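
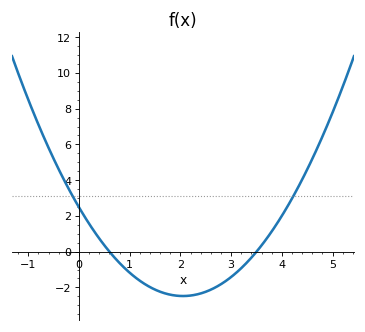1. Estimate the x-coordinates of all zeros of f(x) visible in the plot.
0.6, 3.5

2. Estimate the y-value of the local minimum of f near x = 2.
-2.4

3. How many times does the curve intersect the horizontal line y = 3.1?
2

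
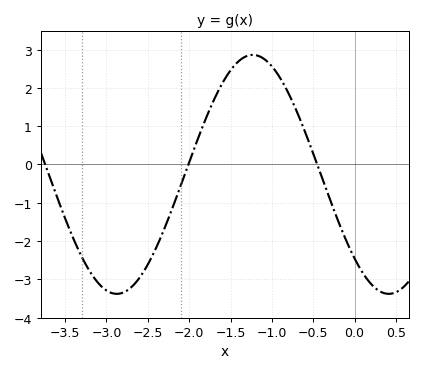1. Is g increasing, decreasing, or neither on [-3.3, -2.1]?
neither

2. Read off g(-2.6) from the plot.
-2.96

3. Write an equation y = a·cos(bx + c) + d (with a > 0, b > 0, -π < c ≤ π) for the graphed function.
y = 3.12cos(1.91x + 2.35) - 0.26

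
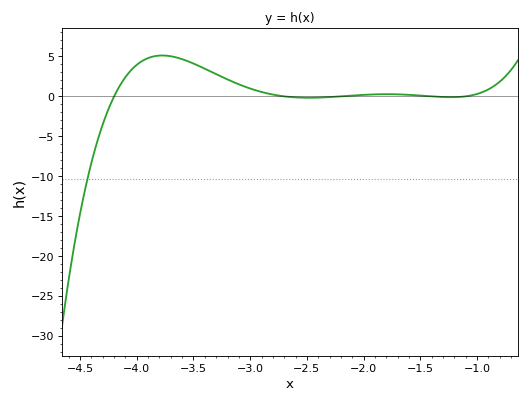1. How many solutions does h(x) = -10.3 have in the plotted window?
1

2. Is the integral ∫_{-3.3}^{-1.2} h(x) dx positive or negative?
positive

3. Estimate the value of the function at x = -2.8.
0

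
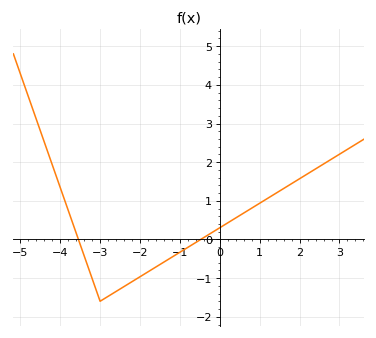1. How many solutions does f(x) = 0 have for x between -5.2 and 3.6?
2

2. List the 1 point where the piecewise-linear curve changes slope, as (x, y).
(-3, -1.6)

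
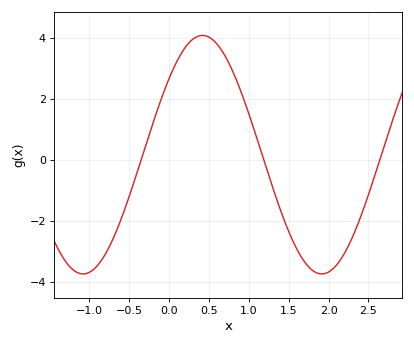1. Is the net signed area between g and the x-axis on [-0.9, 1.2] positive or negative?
positive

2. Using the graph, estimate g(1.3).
-0.902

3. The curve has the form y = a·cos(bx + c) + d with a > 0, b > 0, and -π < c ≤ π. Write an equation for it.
y = 3.91cos(2.1x - 0.882) + 0.17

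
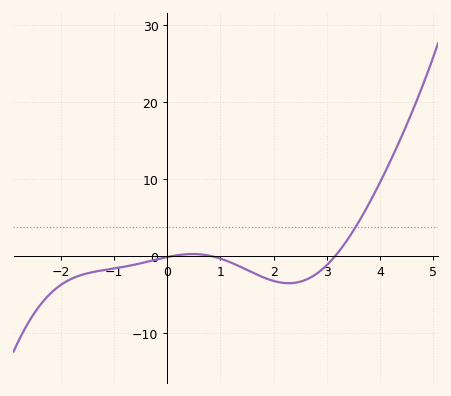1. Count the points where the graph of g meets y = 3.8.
1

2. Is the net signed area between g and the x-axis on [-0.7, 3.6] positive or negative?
negative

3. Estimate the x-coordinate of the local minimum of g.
2.2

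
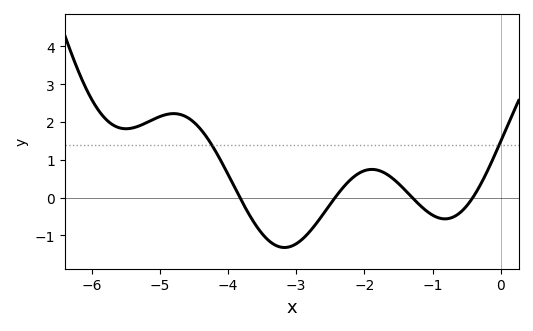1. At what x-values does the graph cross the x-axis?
-3.8, -2.4, -1.3, -0.4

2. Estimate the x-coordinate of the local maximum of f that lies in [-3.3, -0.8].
-1.9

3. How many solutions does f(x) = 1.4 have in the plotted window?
2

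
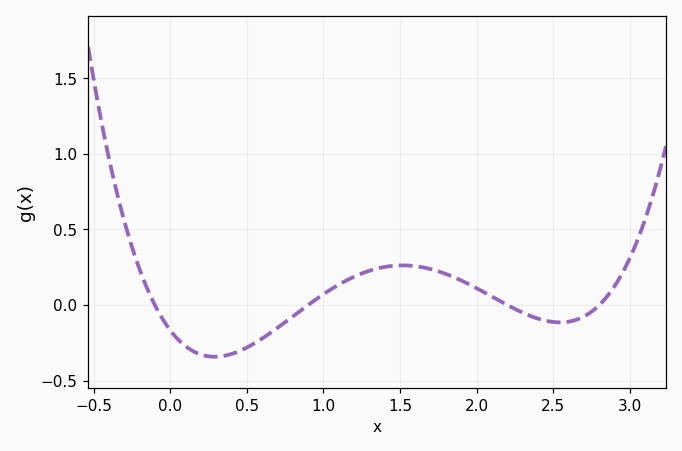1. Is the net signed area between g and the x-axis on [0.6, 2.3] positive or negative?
positive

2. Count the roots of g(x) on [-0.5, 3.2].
4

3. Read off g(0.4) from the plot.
-0.324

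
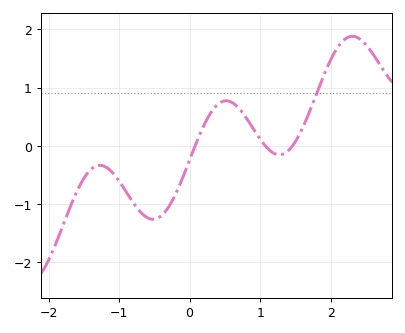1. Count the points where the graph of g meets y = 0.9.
1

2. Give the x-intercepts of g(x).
0.08, 1.07, 1.46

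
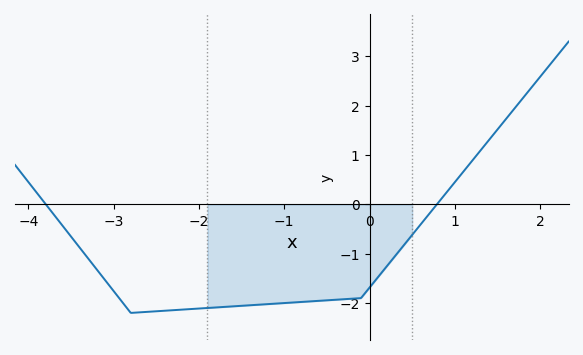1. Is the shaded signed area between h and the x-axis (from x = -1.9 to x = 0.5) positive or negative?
negative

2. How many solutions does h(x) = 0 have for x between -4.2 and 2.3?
2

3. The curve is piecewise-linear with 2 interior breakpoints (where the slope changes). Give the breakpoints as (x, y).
(-2.8, -2.2); (-0.1, -1.9)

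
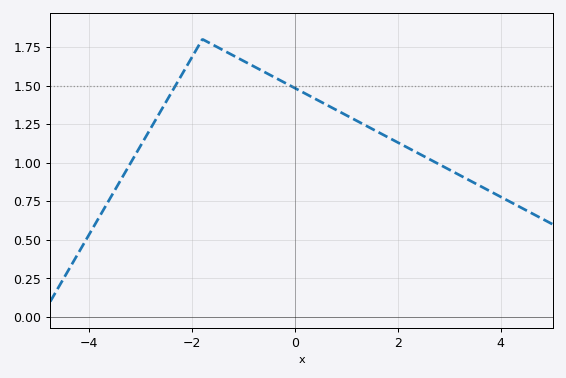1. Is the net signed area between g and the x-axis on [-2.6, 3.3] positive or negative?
positive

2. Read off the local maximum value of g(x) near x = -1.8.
1.8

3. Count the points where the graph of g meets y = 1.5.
2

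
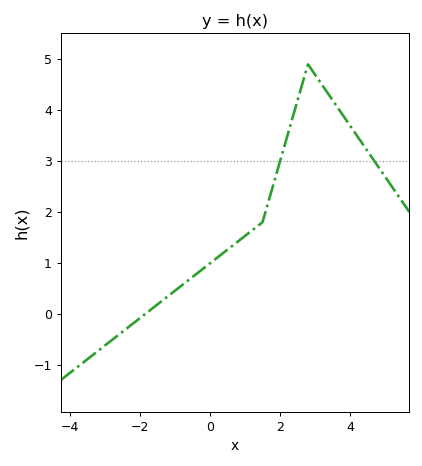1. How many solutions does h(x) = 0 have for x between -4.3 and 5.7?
1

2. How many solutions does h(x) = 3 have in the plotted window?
2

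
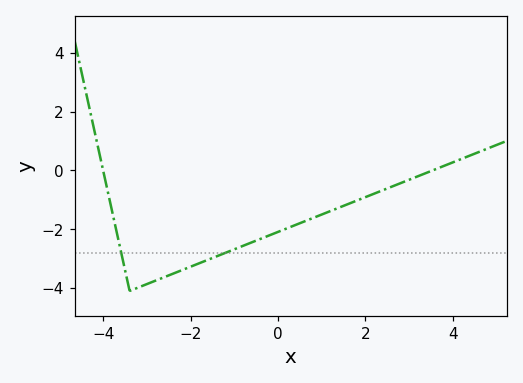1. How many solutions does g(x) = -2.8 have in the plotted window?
2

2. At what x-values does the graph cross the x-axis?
-4.01, 3.54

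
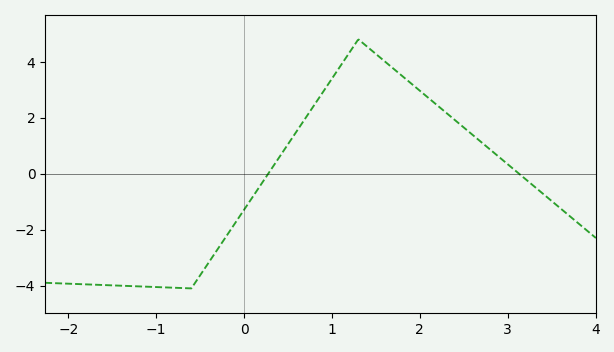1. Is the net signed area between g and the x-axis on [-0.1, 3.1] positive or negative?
positive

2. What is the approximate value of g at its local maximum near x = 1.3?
4.79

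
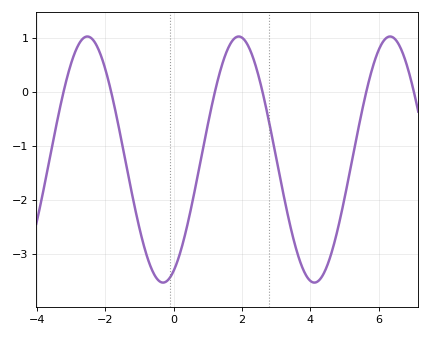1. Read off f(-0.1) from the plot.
-3.43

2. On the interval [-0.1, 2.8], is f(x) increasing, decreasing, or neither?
neither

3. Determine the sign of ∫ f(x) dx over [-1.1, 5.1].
negative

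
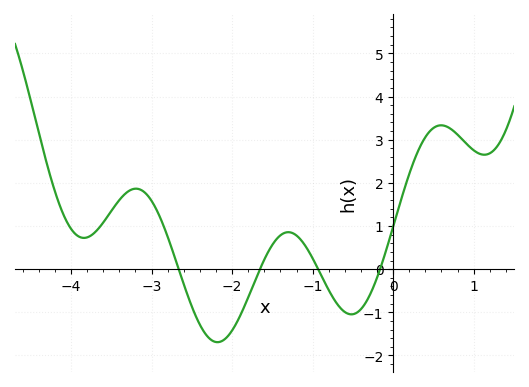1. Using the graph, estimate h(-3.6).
1.08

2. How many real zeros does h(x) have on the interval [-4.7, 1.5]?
4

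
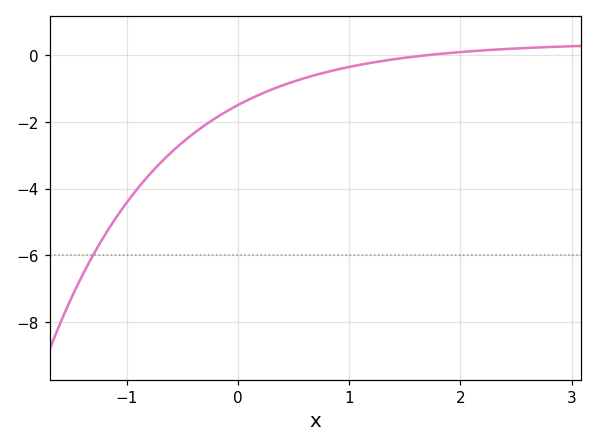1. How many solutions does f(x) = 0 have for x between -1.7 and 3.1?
1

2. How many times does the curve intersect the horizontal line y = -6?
1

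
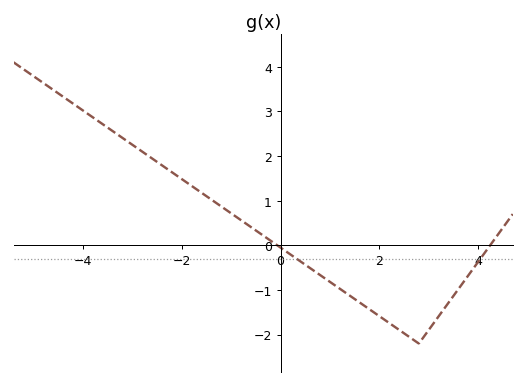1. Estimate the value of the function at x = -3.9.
2.9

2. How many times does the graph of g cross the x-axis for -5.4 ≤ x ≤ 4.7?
2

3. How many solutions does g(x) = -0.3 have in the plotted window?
2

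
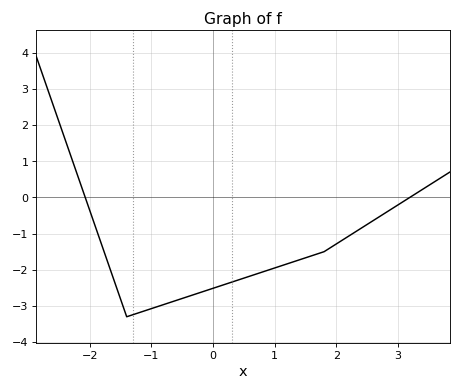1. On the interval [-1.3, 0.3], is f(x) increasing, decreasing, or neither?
increasing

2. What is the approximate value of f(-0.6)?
-2.8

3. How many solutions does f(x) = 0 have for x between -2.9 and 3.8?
2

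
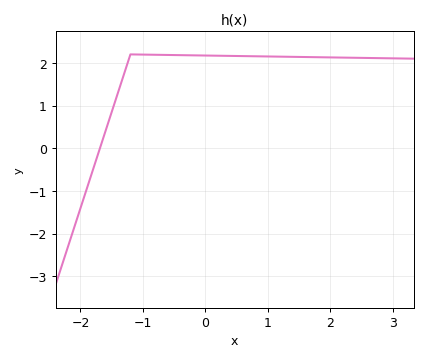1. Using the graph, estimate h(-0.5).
2.18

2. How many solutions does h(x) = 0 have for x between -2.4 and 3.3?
1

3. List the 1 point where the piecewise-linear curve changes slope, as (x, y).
(-1.2, 2.2)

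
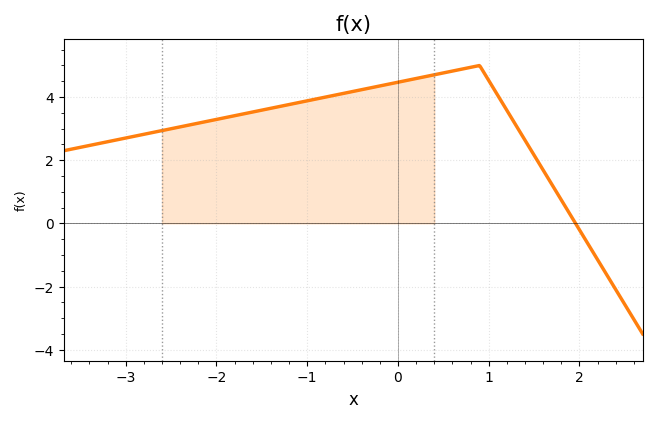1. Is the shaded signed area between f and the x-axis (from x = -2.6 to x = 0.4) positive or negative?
positive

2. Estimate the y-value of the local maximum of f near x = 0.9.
5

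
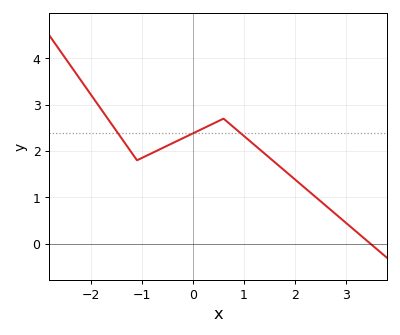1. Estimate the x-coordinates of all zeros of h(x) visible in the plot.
3.5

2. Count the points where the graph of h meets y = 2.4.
3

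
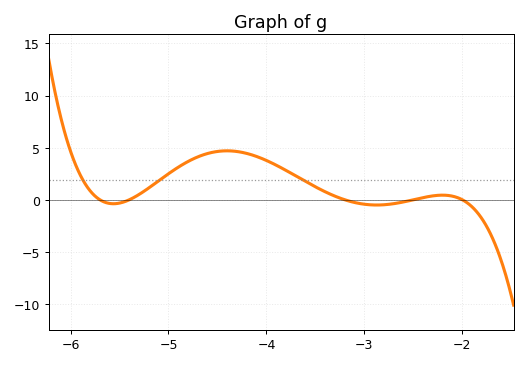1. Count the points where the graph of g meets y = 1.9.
3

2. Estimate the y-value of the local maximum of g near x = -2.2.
0.5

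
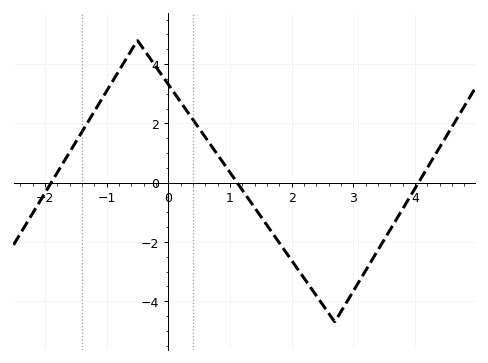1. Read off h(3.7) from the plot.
-1.2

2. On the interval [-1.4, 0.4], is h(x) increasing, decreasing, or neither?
neither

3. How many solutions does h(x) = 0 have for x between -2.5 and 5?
3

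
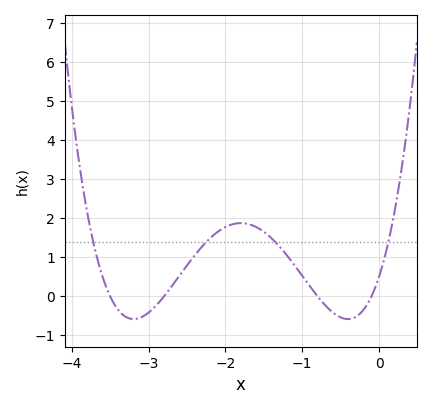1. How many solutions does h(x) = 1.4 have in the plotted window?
4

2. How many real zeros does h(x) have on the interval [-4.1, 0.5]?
4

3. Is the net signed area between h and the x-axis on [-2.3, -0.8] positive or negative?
positive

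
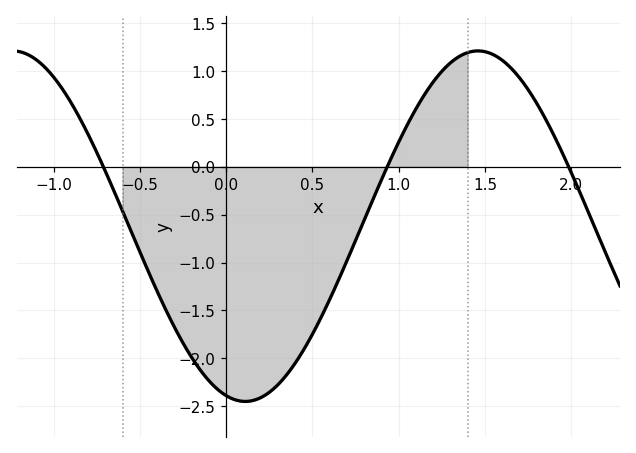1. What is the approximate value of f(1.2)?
0.885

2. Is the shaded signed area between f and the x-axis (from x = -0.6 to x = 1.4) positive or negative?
negative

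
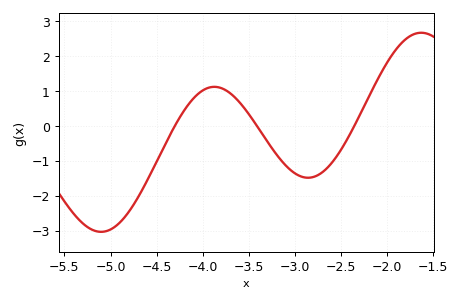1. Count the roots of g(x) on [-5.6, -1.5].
3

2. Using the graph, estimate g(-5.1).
-3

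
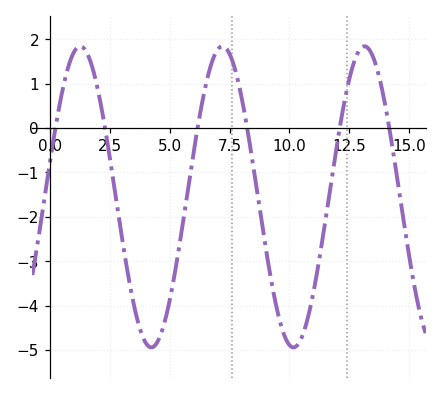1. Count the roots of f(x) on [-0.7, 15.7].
6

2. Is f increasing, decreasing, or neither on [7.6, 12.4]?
neither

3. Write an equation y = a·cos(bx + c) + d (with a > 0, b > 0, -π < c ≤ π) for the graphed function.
y = 3.39cos(1.1x - 1.4) - 1.55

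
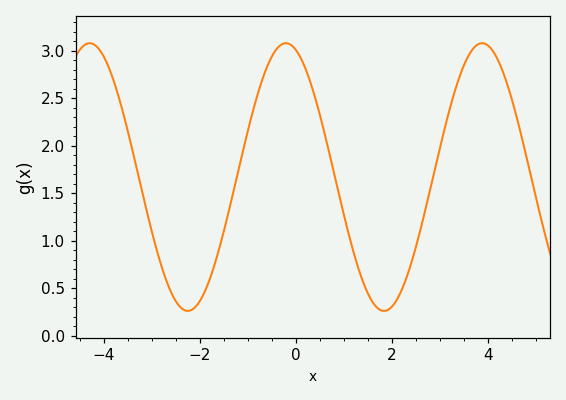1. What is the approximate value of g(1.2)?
0.9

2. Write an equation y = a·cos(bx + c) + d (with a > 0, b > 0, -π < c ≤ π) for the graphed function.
y = 1.41cos(1.5x + 0.32) + 1.67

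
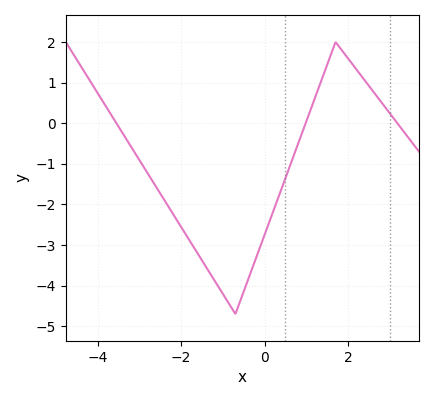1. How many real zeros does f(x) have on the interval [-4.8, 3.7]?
3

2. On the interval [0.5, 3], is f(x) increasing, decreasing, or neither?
neither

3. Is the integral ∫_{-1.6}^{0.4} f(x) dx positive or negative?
negative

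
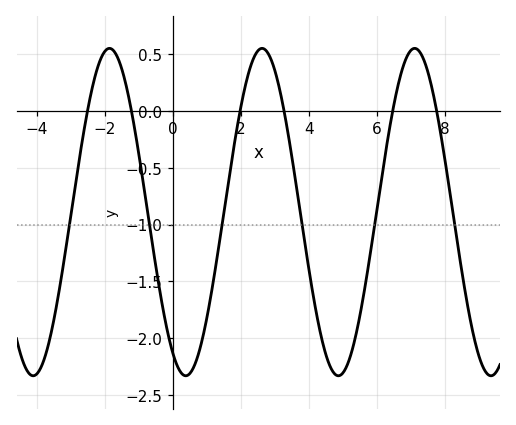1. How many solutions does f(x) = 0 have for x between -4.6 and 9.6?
6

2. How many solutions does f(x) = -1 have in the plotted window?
6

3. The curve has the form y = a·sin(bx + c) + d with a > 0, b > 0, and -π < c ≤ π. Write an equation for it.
y = 1.44sin(1.4x - 2.11) - 0.89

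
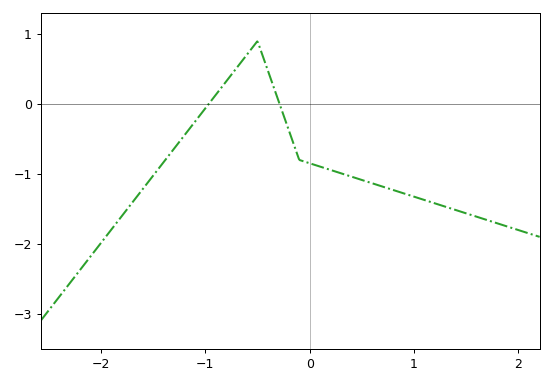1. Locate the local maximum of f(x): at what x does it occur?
-0.5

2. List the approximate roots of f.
-1, -0.3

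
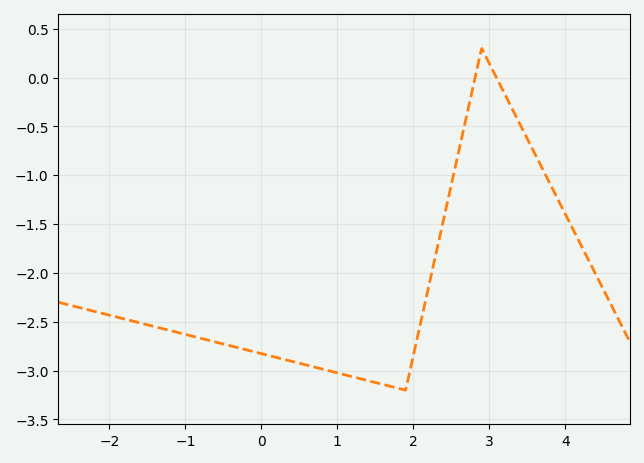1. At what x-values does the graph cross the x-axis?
2.8, 3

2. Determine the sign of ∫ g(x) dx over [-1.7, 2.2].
negative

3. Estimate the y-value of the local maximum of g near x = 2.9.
0.3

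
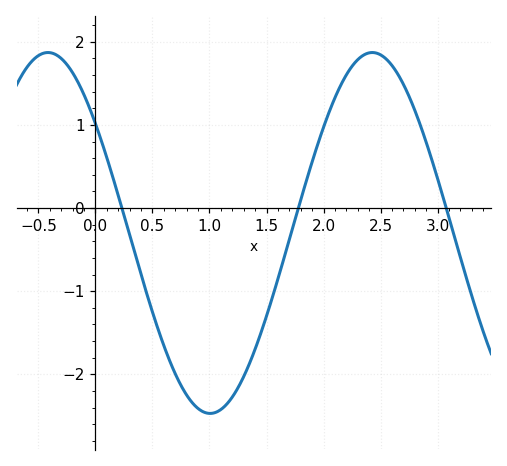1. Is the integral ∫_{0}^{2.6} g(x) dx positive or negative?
negative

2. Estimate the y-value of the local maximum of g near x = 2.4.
1.9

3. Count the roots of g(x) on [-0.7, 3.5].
3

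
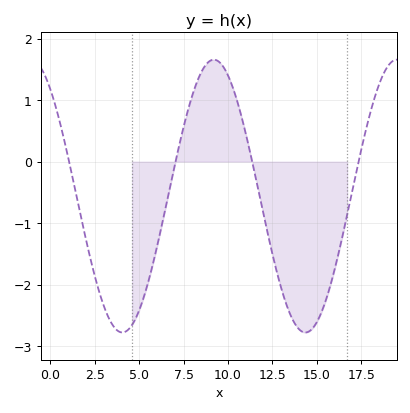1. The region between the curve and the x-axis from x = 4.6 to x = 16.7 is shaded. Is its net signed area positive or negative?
negative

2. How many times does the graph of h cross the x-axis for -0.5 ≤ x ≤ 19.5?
4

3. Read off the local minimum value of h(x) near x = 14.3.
-2.8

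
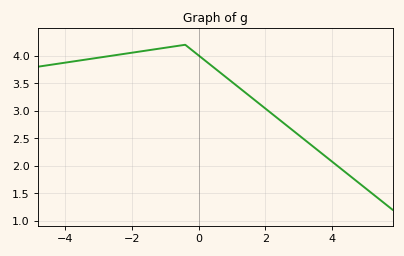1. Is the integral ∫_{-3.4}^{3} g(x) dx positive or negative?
positive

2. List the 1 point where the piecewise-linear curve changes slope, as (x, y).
(-0.4, 4.2)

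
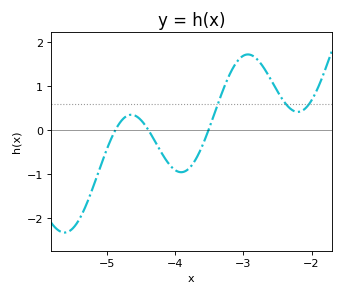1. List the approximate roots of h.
-4.9, -4.4, -3.5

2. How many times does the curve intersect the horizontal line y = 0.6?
3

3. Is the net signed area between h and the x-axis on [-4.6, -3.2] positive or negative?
negative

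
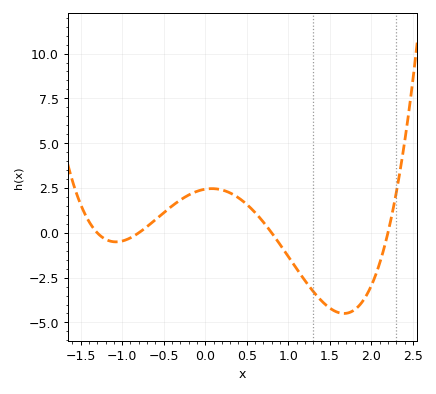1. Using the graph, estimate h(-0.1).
2.31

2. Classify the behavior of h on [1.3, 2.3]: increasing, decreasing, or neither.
neither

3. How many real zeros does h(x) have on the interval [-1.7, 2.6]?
4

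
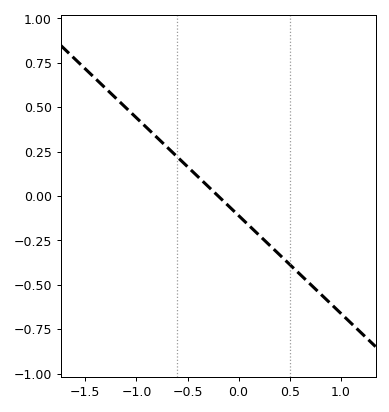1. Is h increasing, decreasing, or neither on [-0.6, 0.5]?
decreasing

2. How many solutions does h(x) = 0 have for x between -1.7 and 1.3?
1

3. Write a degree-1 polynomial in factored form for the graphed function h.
y = -0.55(x + 0.2)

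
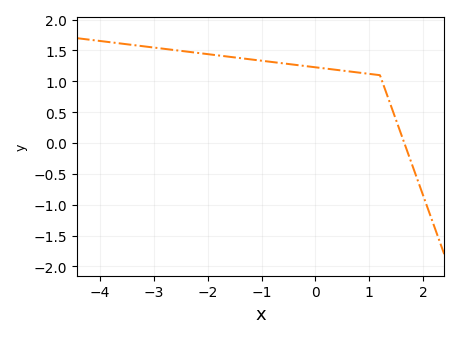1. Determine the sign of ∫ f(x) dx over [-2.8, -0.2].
positive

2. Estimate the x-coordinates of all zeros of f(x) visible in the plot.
1.65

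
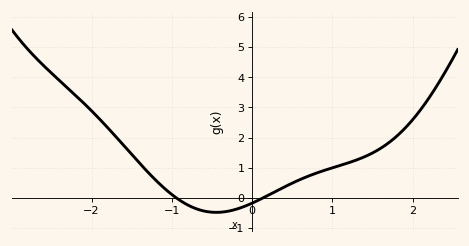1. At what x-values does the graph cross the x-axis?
-0.944, 0.137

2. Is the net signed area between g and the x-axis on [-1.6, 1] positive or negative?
positive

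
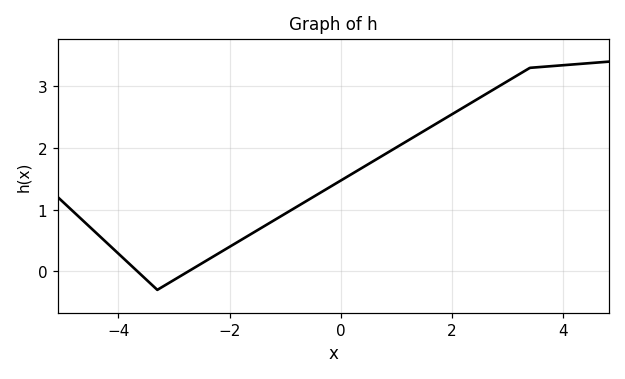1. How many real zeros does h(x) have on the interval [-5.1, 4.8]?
2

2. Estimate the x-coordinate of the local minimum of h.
-3.4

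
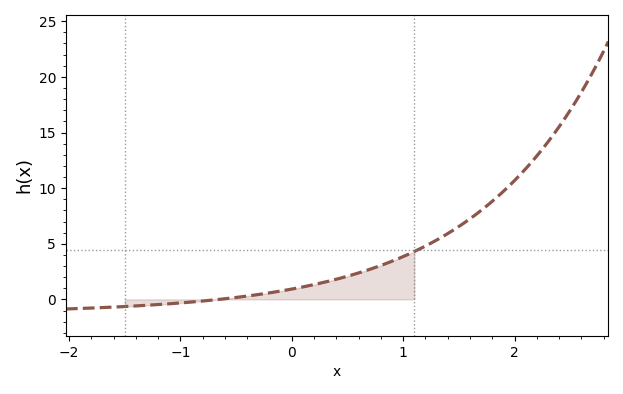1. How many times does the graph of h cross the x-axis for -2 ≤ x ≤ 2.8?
1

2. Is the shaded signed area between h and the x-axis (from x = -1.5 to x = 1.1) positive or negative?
positive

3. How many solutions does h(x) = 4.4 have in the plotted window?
1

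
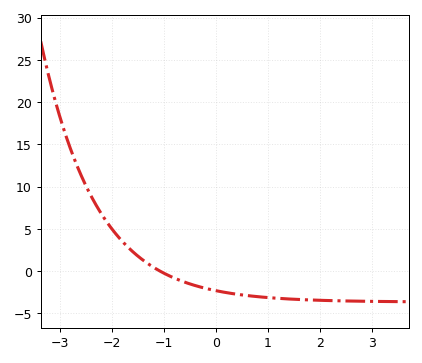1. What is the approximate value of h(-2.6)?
11.5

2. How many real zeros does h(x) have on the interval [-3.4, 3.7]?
1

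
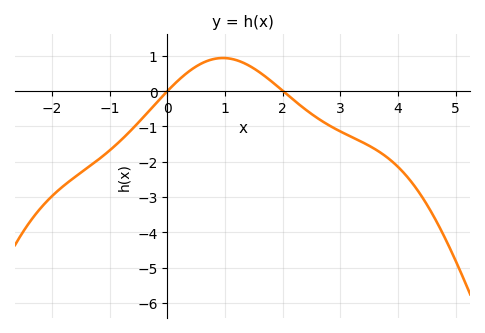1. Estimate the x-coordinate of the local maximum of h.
1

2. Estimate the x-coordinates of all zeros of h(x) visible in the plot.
0, 2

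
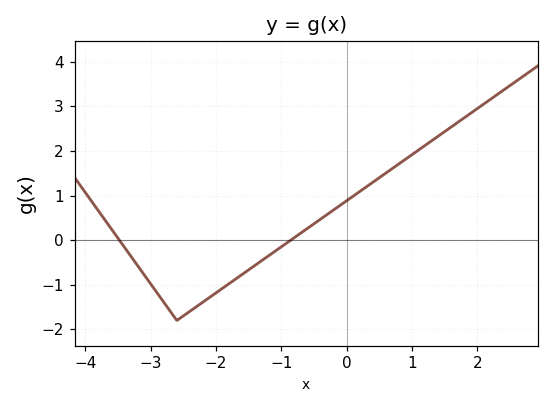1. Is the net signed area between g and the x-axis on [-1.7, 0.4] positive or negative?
positive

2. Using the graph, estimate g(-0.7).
0.161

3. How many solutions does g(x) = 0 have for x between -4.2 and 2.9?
2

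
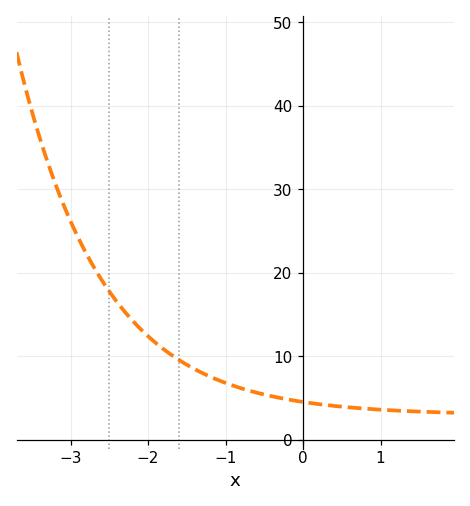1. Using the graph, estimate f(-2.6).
19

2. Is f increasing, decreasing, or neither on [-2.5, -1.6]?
decreasing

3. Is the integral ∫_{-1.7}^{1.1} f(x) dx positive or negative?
positive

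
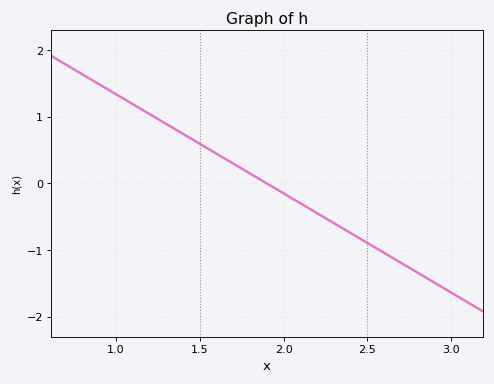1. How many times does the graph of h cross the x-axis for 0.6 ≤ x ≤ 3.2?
1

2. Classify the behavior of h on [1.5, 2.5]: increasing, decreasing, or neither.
decreasing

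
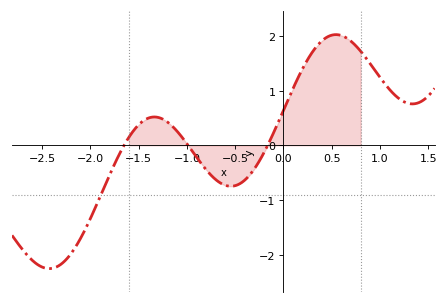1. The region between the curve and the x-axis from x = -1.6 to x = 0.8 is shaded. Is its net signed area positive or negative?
positive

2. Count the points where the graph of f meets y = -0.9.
1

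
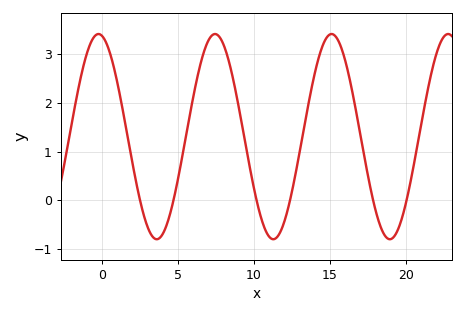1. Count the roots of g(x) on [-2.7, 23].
6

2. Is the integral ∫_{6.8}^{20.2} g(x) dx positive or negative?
positive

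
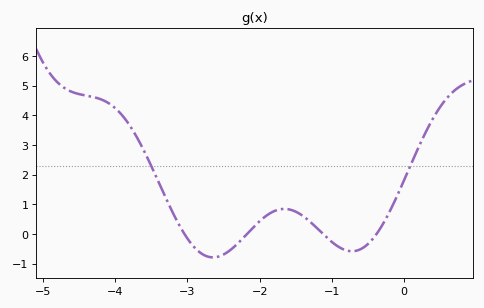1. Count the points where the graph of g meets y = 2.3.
2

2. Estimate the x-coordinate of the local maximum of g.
-1.66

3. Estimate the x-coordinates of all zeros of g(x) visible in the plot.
-3.04, -2.18, -1.12, -0.379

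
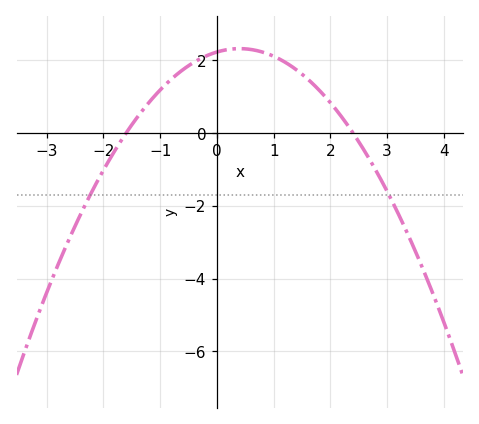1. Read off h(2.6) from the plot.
-0.4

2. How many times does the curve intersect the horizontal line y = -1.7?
2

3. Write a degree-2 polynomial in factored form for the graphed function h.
y = -0.58(x + 1.6)(x - 2.4)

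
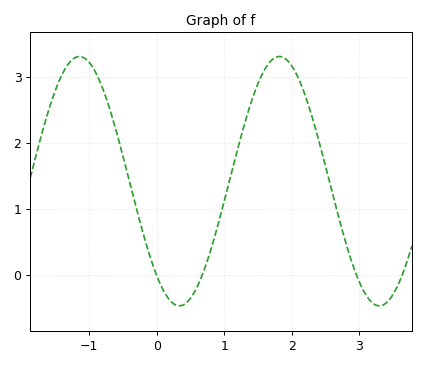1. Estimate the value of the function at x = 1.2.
1.9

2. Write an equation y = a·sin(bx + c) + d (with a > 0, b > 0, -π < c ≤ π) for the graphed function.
y = 1.89sin(2.1x - 2.3) + 1.42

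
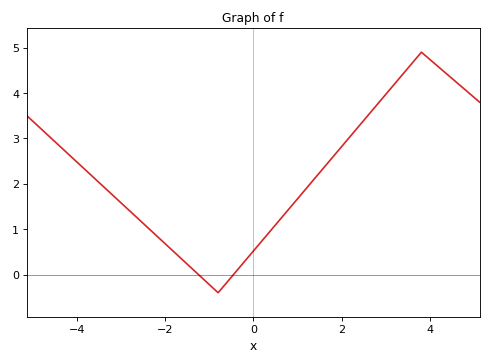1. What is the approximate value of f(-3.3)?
1.9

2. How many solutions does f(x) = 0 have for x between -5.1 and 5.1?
2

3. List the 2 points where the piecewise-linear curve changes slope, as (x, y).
(-0.8, -0.4); (3.8, 4.9)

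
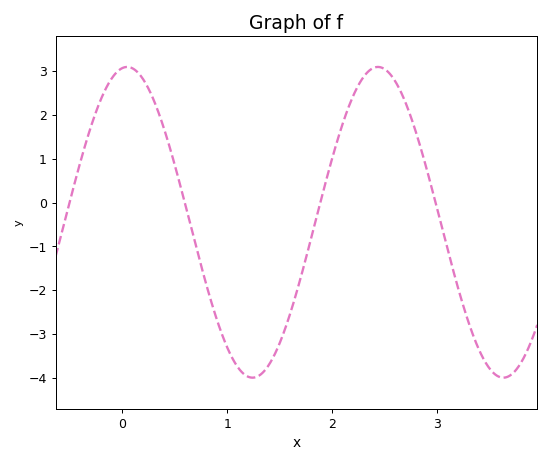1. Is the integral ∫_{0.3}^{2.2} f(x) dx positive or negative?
negative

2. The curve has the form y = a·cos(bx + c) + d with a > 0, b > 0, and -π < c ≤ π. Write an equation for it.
y = 3.54cos(2.63x - 0.12) - 0.45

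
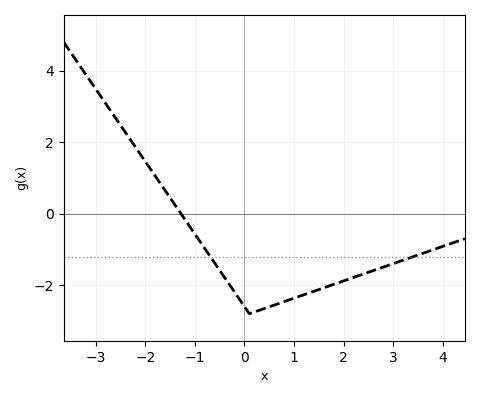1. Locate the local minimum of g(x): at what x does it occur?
0.2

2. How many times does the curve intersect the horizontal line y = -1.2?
2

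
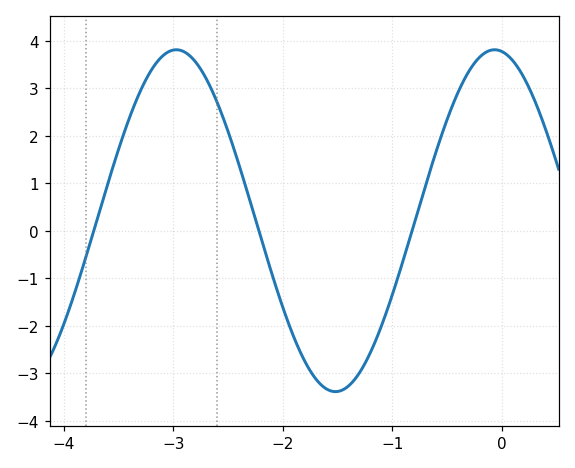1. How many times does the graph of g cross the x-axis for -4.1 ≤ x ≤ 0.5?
3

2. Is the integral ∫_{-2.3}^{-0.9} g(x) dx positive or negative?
negative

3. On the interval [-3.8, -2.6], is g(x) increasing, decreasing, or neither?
neither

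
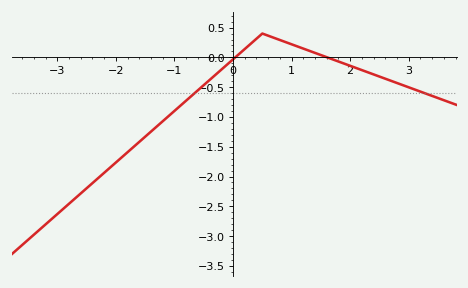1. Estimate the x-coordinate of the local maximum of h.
0.499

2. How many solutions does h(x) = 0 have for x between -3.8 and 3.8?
2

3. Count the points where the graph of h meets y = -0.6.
2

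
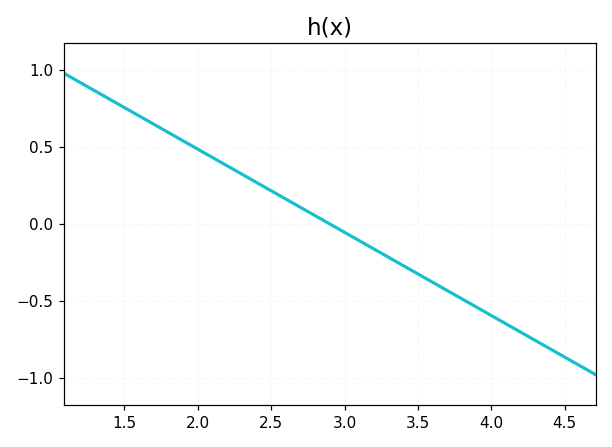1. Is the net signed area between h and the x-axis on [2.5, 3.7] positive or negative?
negative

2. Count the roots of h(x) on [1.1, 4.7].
1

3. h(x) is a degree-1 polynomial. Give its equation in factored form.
y = -0.54(x - 2.9)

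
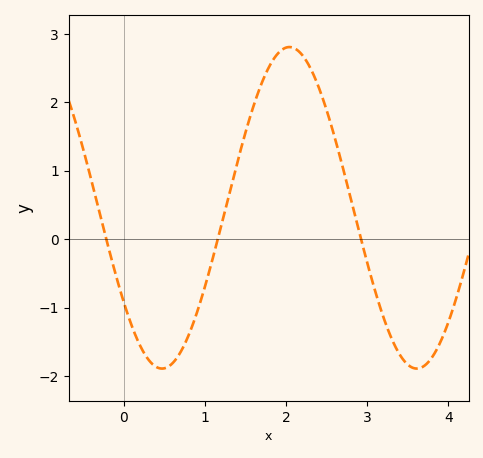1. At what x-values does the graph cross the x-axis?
-0.217, 1.16, 2.92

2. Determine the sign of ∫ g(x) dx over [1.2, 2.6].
positive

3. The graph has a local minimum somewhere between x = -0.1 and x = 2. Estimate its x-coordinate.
0.471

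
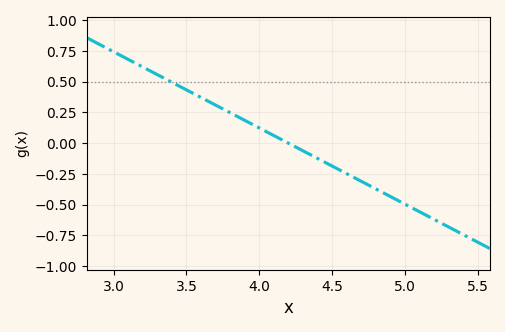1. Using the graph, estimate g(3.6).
0.372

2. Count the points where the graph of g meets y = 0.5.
1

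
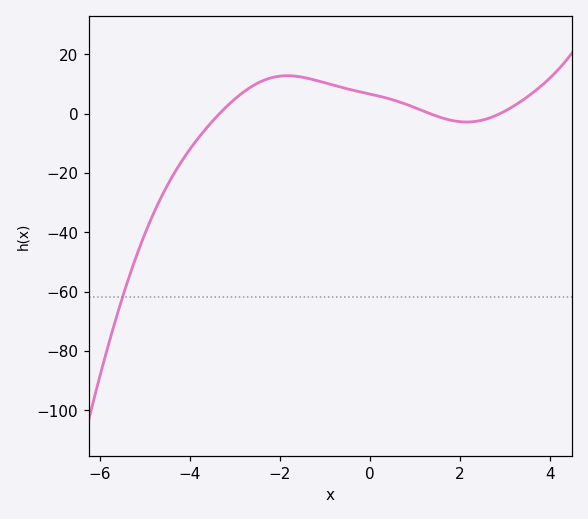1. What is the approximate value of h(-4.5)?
-24.1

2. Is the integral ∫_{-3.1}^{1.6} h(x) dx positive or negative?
positive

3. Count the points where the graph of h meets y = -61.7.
1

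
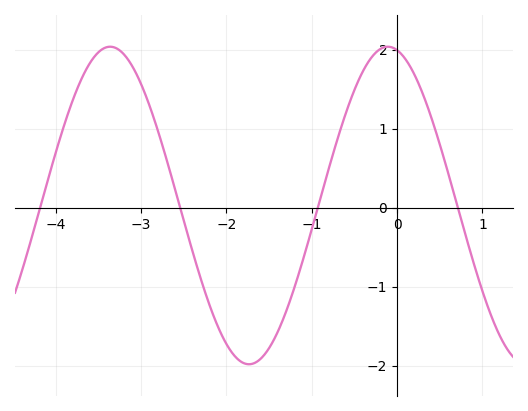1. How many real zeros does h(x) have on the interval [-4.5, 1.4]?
4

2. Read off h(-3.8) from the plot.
1.4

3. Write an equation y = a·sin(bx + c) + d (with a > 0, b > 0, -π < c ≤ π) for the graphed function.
y = 2.01sin(1.9x + 1.8) + 0.03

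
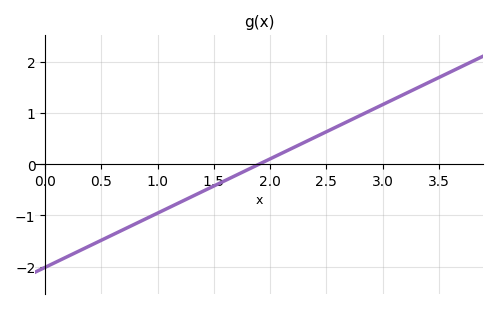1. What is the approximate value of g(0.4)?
-1.59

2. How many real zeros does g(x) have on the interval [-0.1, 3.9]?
1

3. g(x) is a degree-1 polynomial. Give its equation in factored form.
y = 1.06(x - 1.9)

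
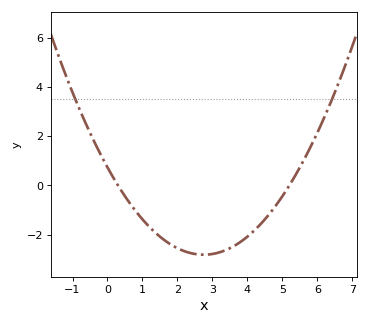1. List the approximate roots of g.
0.3, 5.2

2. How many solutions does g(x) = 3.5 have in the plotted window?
2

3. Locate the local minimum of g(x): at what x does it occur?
2.75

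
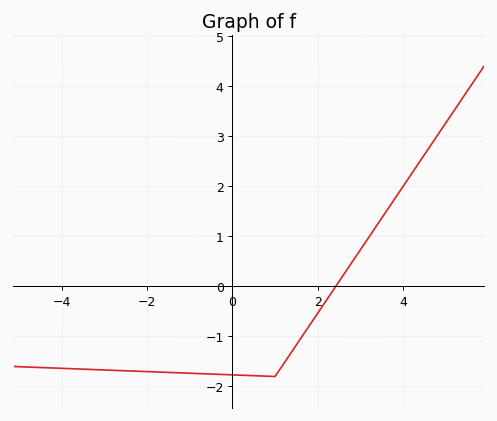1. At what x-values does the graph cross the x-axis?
2.4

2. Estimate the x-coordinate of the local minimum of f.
1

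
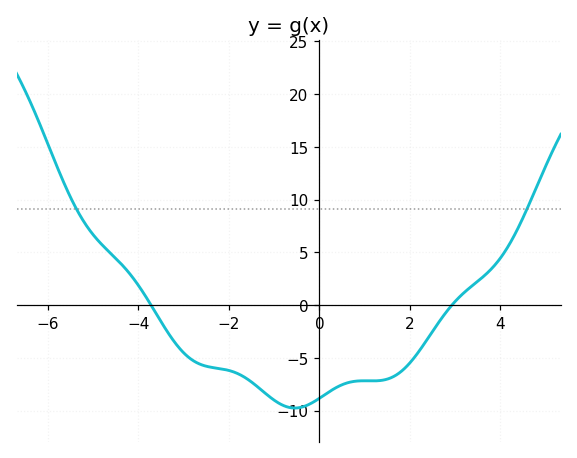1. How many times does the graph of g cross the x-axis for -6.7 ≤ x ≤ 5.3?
2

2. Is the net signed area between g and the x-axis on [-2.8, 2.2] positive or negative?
negative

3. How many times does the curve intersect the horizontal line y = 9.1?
2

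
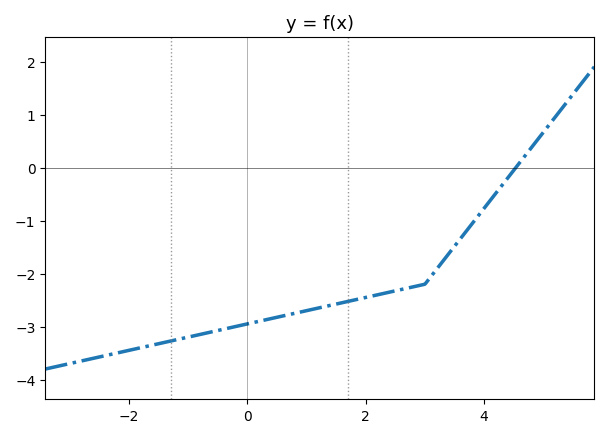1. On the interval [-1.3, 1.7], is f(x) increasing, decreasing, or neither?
increasing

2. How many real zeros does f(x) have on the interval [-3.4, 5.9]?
1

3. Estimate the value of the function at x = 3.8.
-1.05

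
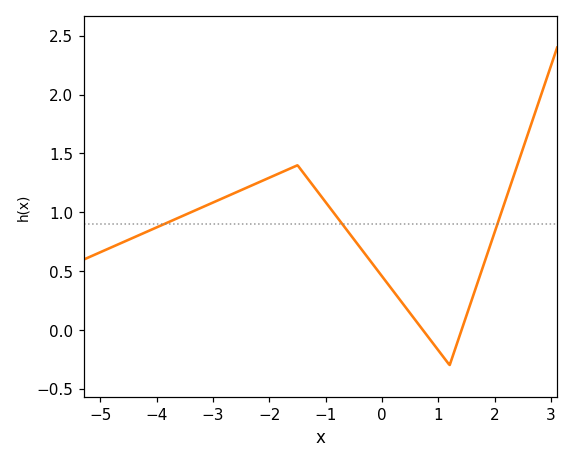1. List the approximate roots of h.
0.724, 1.41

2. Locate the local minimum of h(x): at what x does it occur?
1.2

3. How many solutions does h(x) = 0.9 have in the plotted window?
3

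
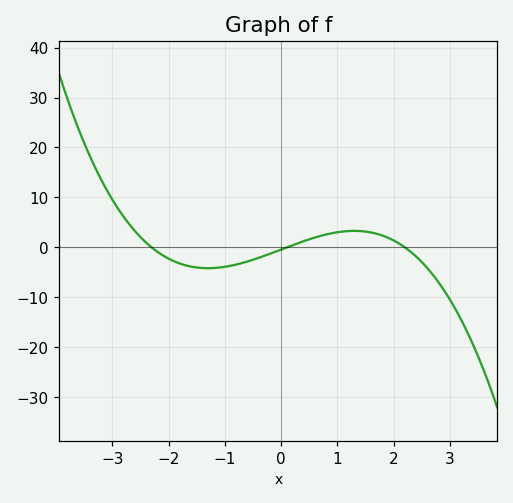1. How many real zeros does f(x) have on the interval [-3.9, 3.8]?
3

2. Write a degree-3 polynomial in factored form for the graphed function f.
y = -0.85(x + 2.3)(x - 0.1)(x - 2.2)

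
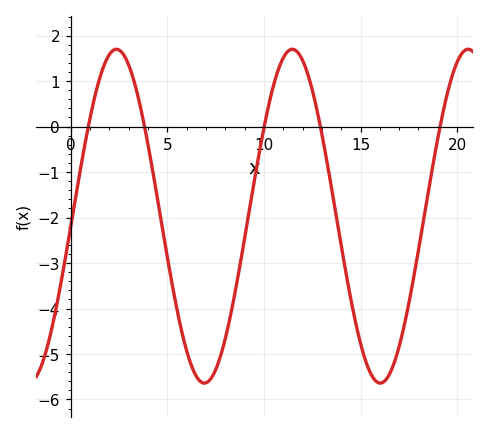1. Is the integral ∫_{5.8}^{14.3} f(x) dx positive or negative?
negative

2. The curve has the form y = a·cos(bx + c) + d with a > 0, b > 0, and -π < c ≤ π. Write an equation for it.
y = 3.67cos(0.69x - 1.6) - 1.97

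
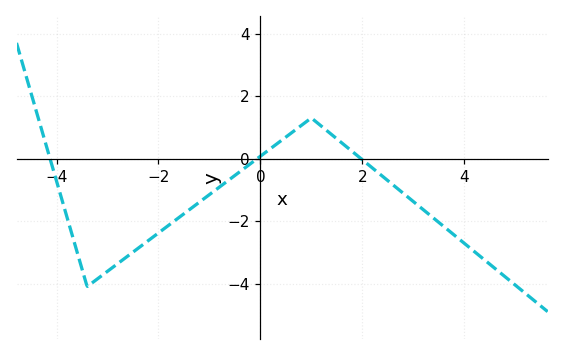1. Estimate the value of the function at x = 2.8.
-1.2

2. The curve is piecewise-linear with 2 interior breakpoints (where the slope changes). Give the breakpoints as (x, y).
(-3.4, -4.1); (1, 1.3)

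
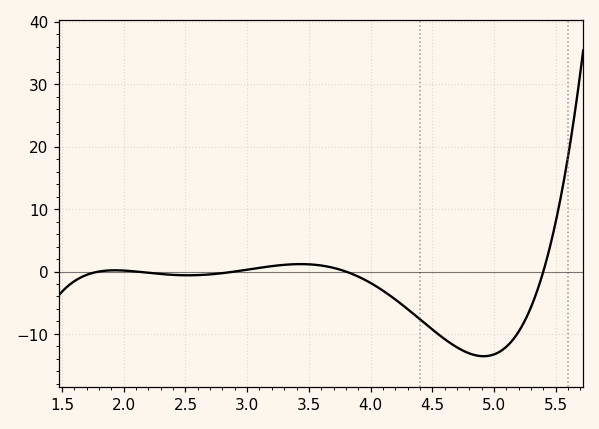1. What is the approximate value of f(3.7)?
0.587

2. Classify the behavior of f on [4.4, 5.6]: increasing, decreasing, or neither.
neither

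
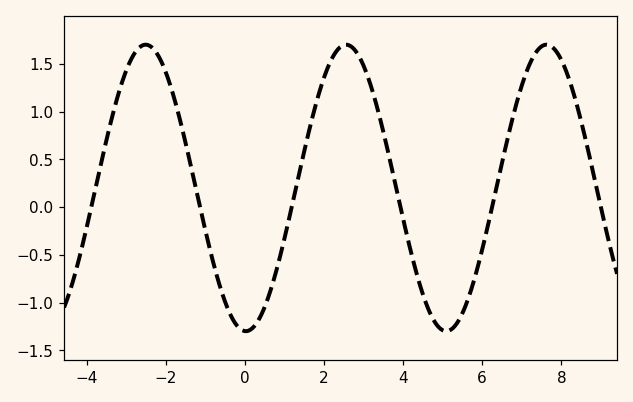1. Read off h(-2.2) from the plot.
1.6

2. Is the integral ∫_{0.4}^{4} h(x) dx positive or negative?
positive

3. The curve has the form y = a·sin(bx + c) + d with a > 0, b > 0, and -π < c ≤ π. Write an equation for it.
y = 1.5sin(1.2x - 1.6) + 0.2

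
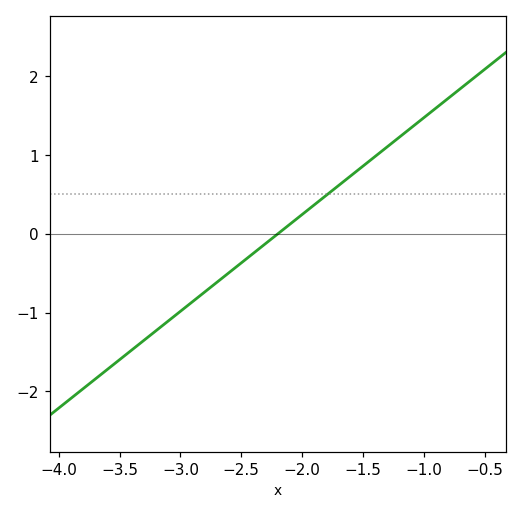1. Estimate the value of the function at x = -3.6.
-1.72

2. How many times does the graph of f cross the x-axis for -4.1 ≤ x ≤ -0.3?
1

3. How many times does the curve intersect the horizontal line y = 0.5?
1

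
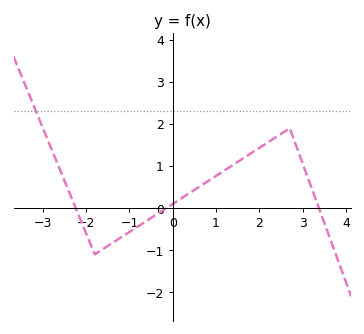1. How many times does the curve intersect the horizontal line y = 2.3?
1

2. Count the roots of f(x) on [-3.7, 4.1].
3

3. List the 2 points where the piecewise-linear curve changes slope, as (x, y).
(-1.8, -1.1); (2.7, 1.9)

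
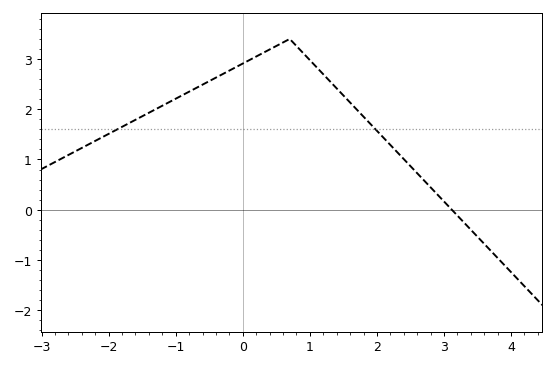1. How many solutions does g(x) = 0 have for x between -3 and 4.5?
1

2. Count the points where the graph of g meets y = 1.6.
2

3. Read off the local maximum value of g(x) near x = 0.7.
3.4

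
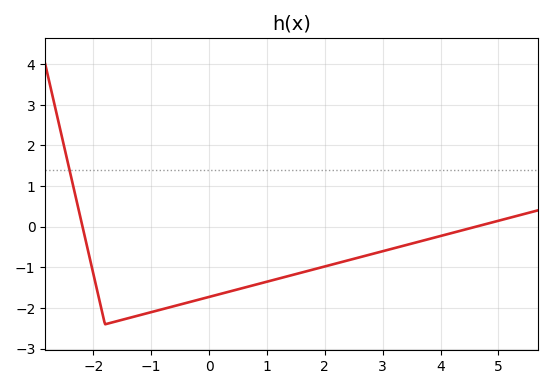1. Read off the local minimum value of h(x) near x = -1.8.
-2.4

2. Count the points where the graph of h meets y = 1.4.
1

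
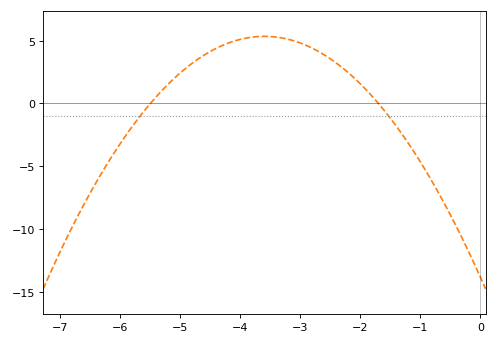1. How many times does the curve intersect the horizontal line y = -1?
2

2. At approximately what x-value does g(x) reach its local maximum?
-3.6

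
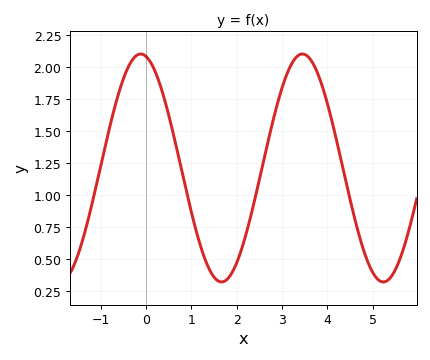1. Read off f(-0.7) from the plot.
1.65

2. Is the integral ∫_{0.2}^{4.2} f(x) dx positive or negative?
positive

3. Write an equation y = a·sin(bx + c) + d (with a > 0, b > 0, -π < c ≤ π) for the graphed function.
y = 0.89sin(1.8x + 1.8) + 1.21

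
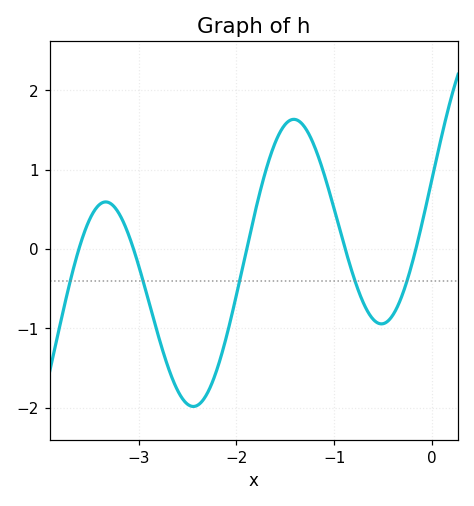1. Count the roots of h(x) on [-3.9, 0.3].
5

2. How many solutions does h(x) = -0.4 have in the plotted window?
5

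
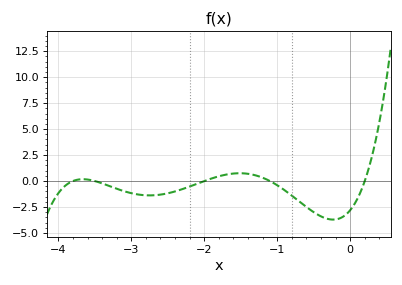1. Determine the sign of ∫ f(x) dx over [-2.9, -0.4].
negative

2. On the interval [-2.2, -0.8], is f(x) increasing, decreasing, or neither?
neither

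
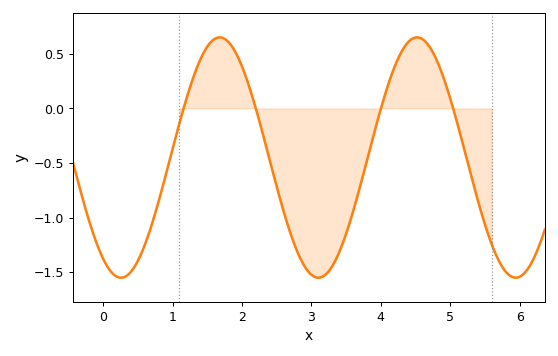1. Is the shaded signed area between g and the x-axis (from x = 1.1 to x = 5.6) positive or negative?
negative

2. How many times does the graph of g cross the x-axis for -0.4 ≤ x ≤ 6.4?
4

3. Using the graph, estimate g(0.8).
-0.85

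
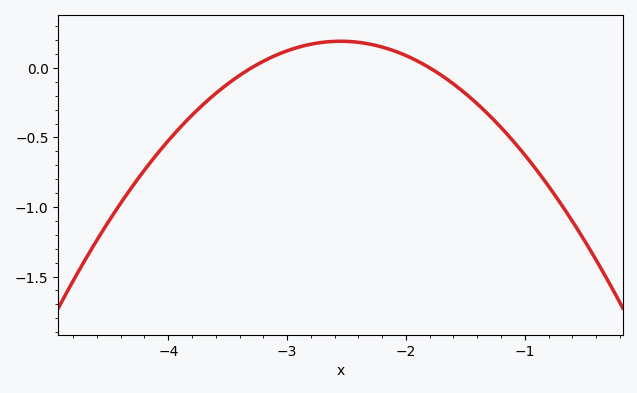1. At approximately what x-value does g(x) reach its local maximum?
-2.6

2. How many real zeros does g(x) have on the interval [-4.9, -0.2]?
2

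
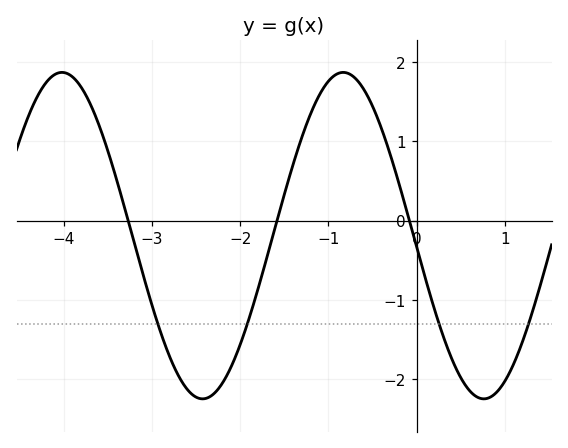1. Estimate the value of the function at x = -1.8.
-0.866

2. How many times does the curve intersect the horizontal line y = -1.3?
4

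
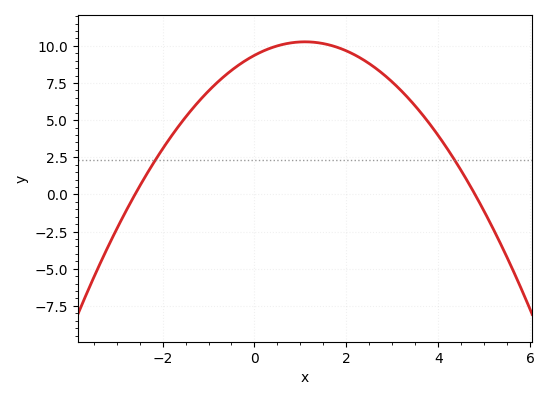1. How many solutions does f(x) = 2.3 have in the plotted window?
2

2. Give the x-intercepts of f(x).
-2.6, 4.8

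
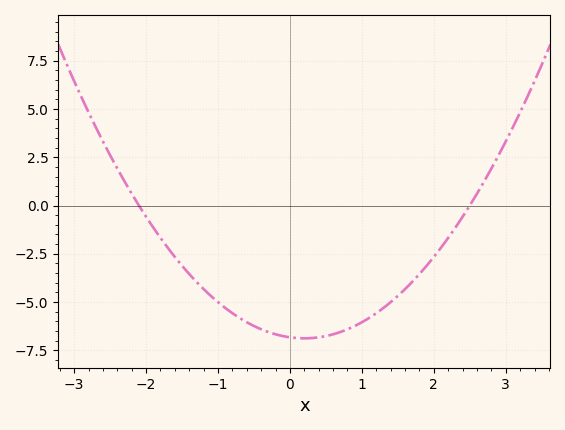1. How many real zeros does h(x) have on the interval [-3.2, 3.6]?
2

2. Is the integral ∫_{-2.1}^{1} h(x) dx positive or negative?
negative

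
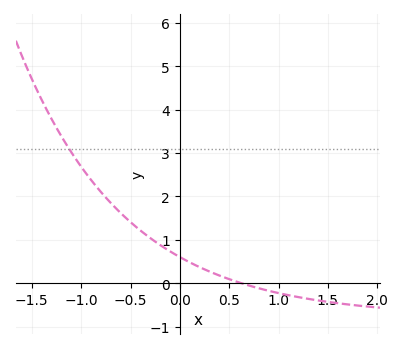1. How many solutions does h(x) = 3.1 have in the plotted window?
1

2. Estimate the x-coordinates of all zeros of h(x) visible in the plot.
0.62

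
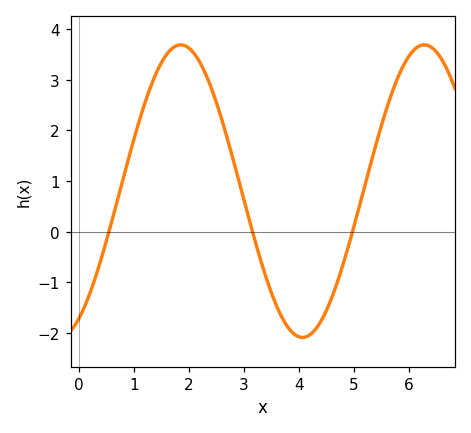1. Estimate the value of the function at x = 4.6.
-1.3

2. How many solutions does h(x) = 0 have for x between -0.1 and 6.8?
3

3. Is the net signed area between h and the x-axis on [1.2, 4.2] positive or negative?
positive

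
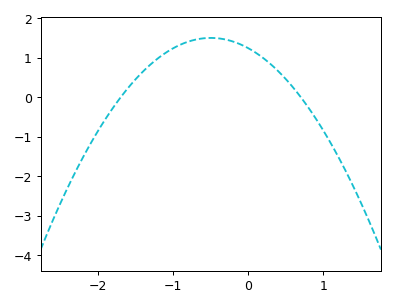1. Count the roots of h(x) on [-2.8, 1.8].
2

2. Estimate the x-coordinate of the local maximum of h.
-0.5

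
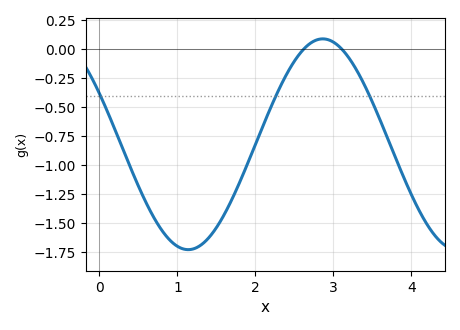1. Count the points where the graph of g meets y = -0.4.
3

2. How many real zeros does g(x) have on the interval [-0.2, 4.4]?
2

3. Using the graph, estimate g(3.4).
-0.309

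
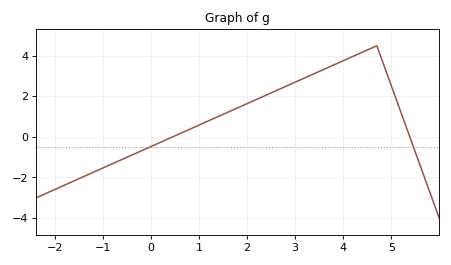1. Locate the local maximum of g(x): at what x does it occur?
4.6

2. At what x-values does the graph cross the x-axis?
0.4, 5.4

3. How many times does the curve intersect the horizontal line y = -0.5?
2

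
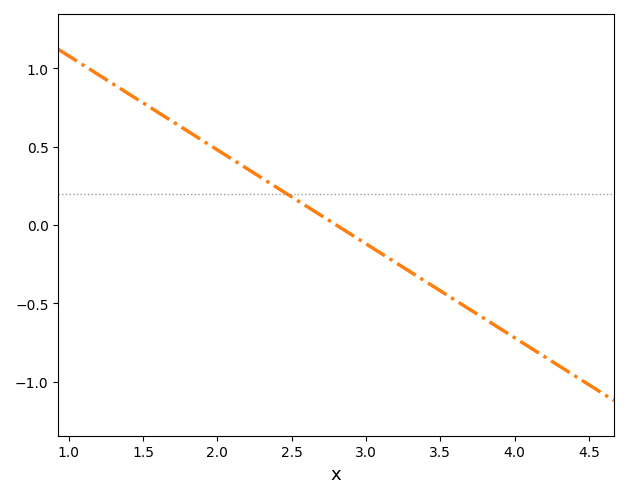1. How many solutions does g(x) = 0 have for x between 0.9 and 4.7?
1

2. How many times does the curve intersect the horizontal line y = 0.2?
1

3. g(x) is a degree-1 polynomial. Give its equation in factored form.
y = -0.6(x - 2.8)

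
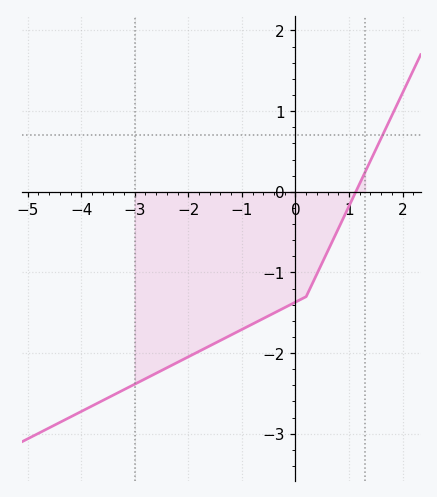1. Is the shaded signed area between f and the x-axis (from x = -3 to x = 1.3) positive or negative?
negative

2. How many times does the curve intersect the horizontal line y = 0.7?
1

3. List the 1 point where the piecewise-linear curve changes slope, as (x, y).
(0.2, -1.3)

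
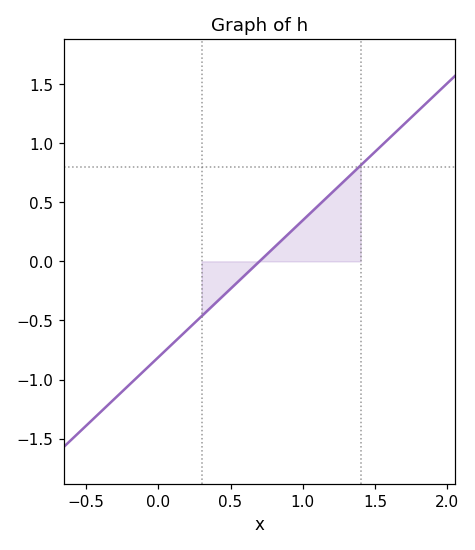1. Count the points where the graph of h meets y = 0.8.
1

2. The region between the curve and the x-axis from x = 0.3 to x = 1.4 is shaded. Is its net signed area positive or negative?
positive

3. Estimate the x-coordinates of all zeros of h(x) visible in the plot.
0.7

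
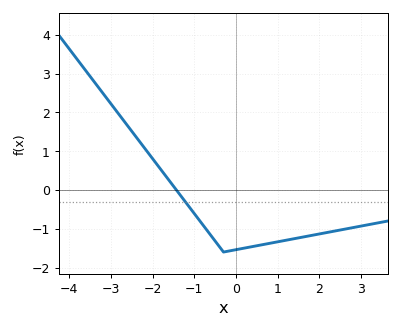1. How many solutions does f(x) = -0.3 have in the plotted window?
1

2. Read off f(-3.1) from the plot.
2.4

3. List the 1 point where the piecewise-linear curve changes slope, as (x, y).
(-0.3, -1.6)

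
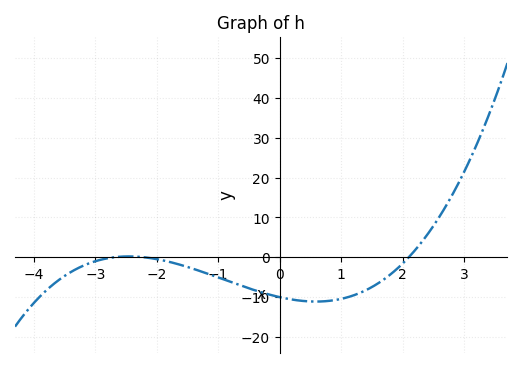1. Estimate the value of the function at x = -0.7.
-7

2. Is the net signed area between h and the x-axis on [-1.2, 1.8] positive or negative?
negative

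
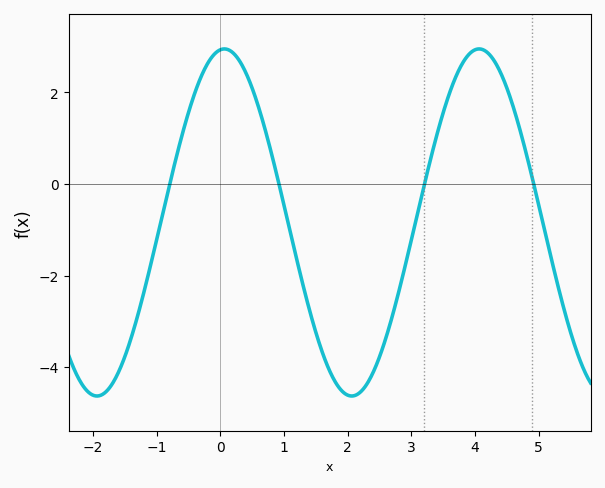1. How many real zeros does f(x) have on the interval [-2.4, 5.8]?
4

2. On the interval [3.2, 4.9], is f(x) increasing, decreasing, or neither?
neither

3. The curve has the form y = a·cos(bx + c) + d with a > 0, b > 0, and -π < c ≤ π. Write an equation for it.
y = 3.79cos(1.6x - 0.1) - 0.84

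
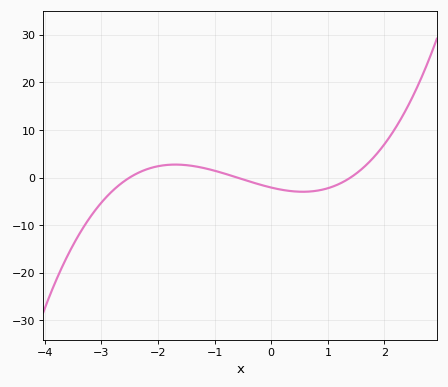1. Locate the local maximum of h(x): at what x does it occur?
-1.7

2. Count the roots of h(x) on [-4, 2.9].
3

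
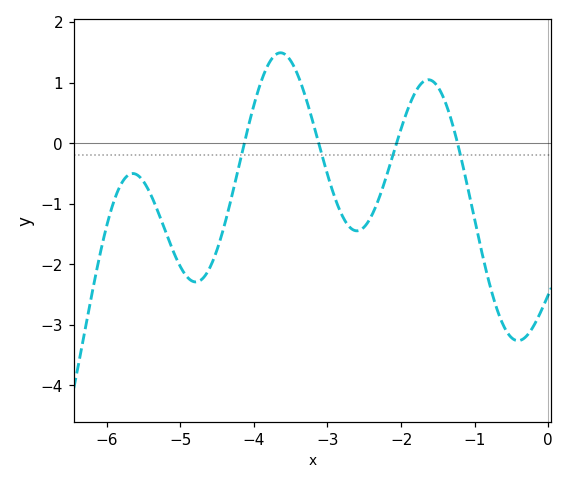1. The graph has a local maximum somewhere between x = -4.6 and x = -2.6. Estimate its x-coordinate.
-3.64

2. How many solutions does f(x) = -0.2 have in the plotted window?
4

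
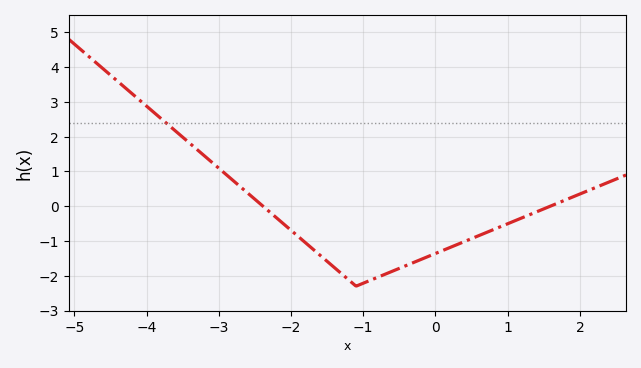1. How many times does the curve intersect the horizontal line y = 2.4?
1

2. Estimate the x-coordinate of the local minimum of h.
-1.1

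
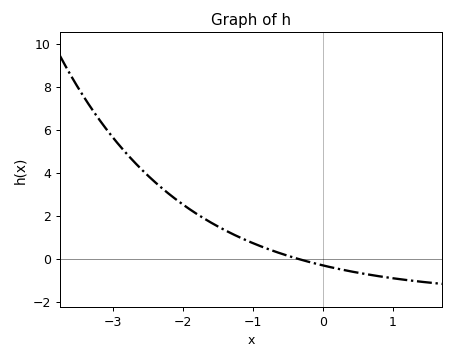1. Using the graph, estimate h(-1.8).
2.06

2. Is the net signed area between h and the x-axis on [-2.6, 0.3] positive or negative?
positive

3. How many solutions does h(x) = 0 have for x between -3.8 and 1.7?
1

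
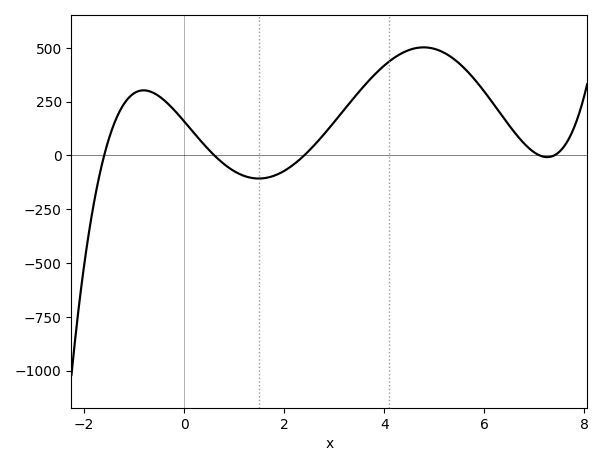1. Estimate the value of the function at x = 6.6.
107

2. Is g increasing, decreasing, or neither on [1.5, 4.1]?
increasing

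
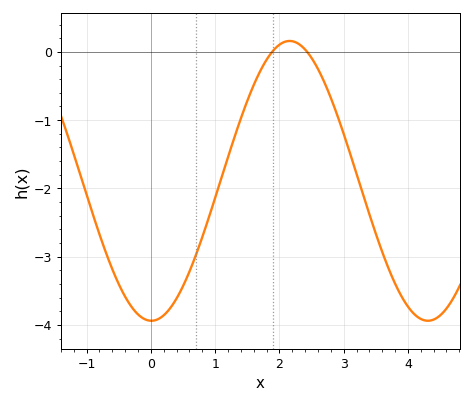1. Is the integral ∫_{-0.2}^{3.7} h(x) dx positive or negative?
negative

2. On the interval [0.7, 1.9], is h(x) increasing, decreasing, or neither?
increasing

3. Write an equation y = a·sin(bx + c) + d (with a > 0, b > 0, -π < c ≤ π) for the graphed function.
y = 2.05sin(1.46x - 1.58) - 1.89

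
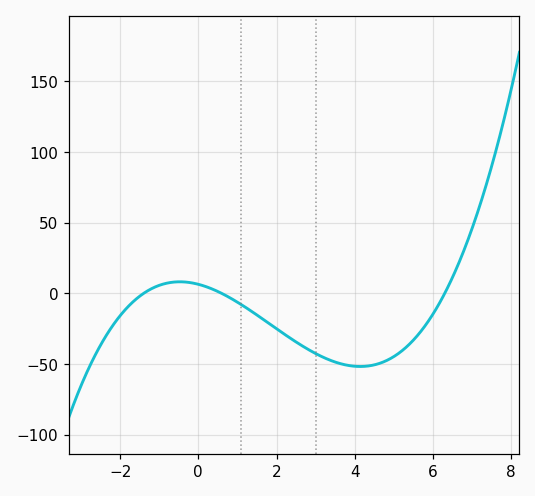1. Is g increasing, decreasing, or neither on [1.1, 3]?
decreasing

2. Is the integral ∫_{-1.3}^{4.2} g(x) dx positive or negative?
negative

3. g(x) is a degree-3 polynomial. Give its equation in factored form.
y = 1.22(x + 1.4)(x - 0.6)(x - 6.3)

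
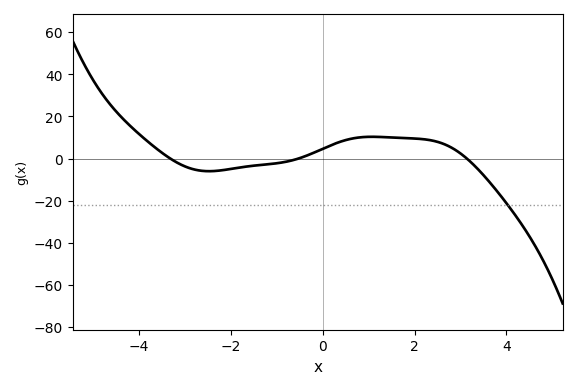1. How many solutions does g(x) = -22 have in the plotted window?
1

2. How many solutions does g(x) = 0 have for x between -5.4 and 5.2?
3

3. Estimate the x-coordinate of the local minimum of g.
-2.4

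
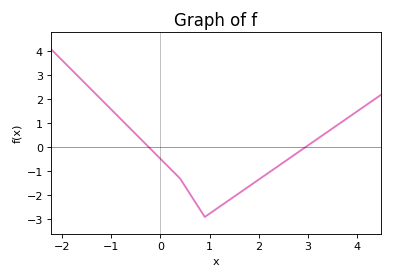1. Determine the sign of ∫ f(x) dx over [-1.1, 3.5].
negative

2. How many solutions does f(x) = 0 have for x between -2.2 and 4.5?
2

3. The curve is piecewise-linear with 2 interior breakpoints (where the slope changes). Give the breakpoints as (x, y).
(0.4, -1.3); (0.9, -2.9)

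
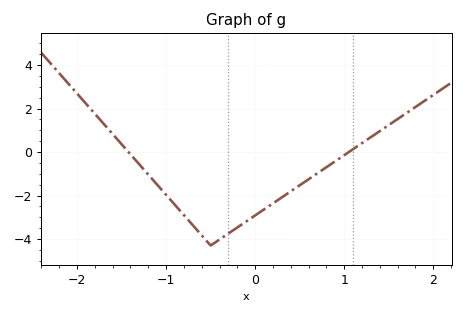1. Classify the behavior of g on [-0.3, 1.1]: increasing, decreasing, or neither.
increasing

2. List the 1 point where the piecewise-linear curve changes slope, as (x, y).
(-0.5, -4.3)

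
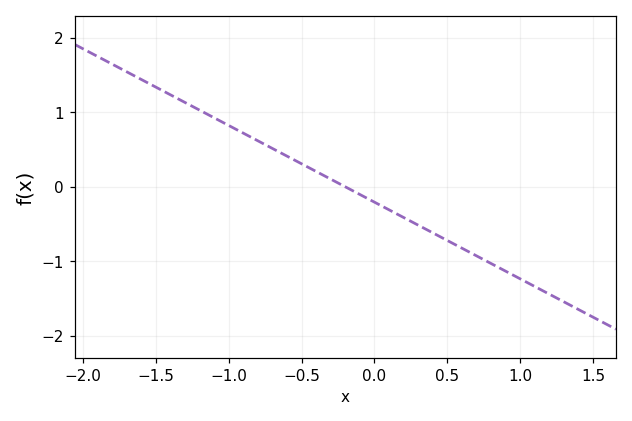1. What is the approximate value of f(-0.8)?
0.6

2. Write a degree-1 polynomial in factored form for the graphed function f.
y = -1.03(x + 0.2)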